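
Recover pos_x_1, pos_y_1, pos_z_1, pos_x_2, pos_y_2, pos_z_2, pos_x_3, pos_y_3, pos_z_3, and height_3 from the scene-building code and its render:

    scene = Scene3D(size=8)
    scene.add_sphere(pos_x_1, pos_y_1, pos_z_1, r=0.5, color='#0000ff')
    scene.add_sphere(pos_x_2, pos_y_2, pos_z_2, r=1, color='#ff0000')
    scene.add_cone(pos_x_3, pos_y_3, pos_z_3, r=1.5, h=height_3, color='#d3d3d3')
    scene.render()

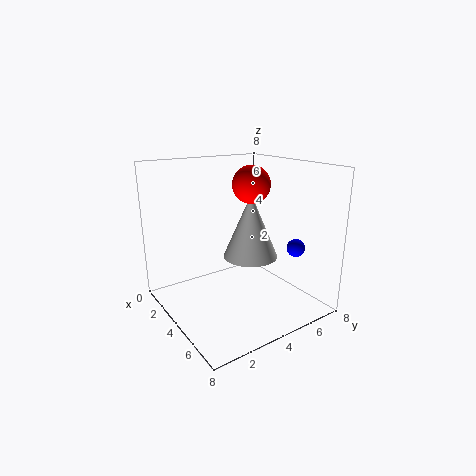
pos_x_1 = 6; pos_y_1 = 6.5; pos_z_1 = 3.5; pos_x_2 = 4.5; pos_y_2 = 4.5; pos_z_2 = 7; pos_x_3 = 4.5; pos_y_3 = 4.5; pos_z_3 = 3; height_3 = 3.5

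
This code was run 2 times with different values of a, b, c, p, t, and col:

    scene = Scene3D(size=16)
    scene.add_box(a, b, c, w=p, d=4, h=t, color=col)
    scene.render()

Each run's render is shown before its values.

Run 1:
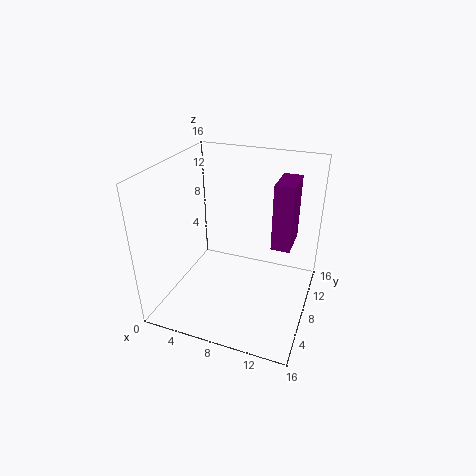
a = 12, b = 7, c = 8, p = 2, t = 7, col = 'purple'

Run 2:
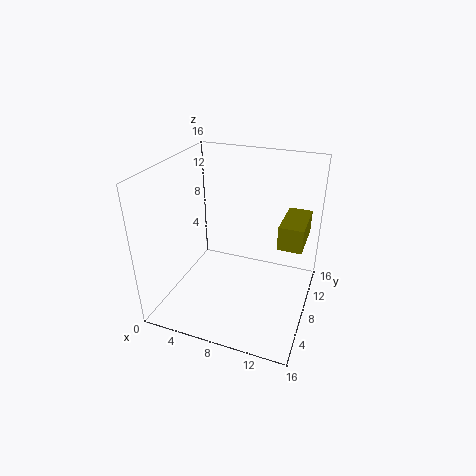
a = 14, b = 1, c = 12, p = 2, t = 2, col = 'olive'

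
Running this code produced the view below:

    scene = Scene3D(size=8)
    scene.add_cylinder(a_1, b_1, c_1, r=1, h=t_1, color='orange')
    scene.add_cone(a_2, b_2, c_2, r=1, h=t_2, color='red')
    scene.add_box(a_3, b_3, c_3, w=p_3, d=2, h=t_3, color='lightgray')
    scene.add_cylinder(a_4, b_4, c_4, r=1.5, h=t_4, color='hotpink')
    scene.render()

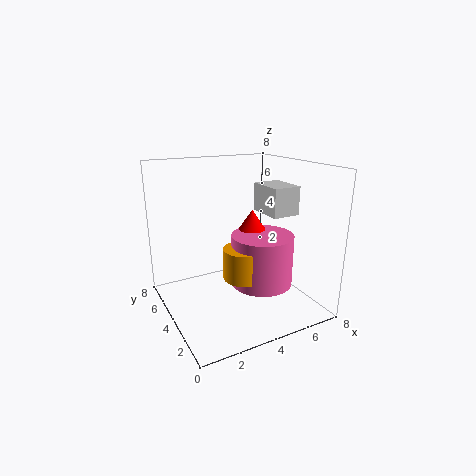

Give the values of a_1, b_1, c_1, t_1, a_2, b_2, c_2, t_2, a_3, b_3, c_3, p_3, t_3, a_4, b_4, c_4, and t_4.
a_1 = 3
b_1 = 1.5
c_1 = 3
t_1 = 1.5
a_2 = 4
b_2 = 2.5
c_2 = 4.5
t_2 = 1.5
a_3 = 5
b_3 = 2
c_3 = 5.5
p_3 = 1.5
t_3 = 1.5
a_4 = 4
b_4 = 1.5
c_4 = 2.5
t_4 = 2.5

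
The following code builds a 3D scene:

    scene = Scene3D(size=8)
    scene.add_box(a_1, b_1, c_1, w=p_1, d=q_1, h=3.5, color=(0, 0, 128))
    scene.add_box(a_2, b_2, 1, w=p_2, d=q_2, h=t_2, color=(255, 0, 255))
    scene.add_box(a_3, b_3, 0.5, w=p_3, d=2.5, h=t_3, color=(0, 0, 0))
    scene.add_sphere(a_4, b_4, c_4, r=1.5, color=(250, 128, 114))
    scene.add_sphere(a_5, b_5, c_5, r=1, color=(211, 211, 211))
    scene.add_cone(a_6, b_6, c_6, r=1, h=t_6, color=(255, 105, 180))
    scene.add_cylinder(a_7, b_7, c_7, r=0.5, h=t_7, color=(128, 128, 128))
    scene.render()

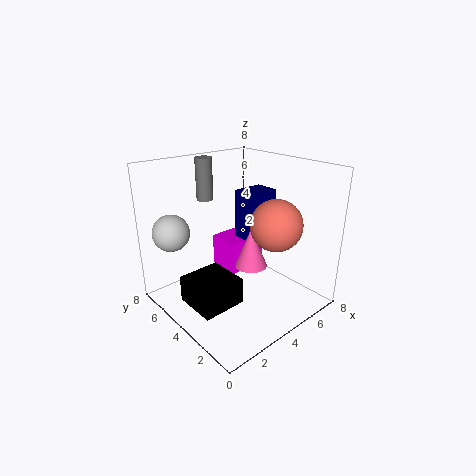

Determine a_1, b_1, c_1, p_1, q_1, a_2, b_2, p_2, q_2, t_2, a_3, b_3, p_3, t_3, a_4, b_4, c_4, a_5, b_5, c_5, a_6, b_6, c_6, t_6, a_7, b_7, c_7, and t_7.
a_1 = 5.5
b_1 = 4.5
c_1 = 2.5
p_1 = 2
q_1 = 1.5
a_2 = 4.5
b_2 = 5
p_2 = 2.5
q_2 = 2
t_2 = 2
a_3 = 1
b_3 = 3
p_3 = 2.5
t_3 = 1.5
a_4 = 6
b_4 = 3
c_4 = 4.5
a_5 = 1
b_5 = 6
c_5 = 4.5
a_6 = 5.5
b_6 = 4.5
c_6 = 1.5
t_6 = 2.5
a_7 = 4
b_7 = 7
c_7 = 5.5
t_7 = 2.5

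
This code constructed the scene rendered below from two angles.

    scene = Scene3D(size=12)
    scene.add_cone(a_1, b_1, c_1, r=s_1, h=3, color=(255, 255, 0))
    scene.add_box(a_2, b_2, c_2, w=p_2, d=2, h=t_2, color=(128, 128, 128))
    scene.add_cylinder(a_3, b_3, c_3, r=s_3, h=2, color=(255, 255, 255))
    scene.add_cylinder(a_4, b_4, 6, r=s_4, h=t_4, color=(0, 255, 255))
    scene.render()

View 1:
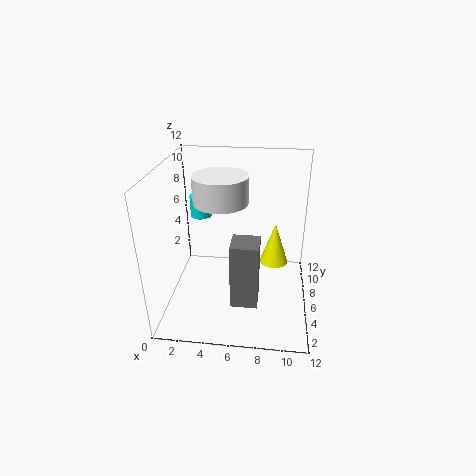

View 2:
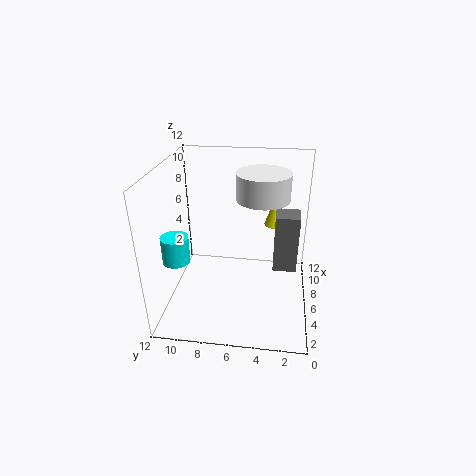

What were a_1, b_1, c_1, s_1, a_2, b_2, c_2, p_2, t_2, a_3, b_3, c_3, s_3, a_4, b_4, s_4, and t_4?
a_1 = 9; b_1 = 3; c_1 = 6; s_1 = 1; a_2 = 6; b_2 = 1; c_2 = 3; p_2 = 2; t_2 = 5; a_3 = 5; b_3 = 4; c_3 = 10; s_3 = 2; a_4 = 2; b_4 = 10; s_4 = 1; t_4 = 2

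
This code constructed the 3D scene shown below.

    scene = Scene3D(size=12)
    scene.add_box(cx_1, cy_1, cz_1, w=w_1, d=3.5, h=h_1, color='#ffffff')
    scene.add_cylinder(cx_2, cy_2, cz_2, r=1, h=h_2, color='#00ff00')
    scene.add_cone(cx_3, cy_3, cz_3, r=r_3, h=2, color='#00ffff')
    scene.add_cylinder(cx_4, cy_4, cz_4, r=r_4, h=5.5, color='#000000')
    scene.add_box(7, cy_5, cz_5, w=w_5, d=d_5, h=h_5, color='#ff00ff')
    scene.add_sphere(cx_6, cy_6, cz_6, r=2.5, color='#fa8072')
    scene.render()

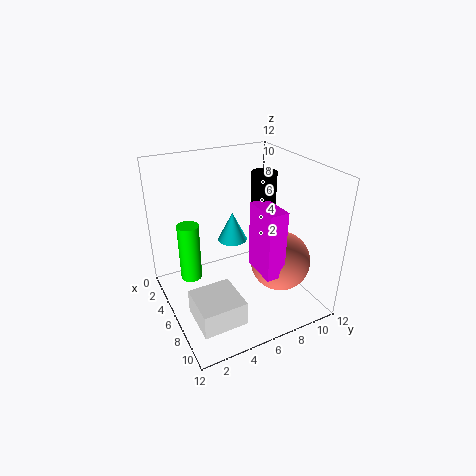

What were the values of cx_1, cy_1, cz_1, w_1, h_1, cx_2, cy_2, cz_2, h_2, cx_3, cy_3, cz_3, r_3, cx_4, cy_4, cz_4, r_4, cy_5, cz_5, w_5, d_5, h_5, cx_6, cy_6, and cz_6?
cx_1 = 7
cy_1 = 1
cz_1 = 1
w_1 = 3.5
h_1 = 2
cx_2 = 2
cy_2 = 3
cz_2 = 0.5
h_2 = 5.5
cx_3 = 9
cy_3 = 4
cz_3 = 8
r_3 = 1
cx_4 = 6.5
cy_4 = 8
cz_4 = 6
r_4 = 1
cy_5 = 6.5
cz_5 = 4
w_5 = 3
d_5 = 1.5
h_5 = 5.5
cx_6 = 8
cy_6 = 9
cz_6 = 4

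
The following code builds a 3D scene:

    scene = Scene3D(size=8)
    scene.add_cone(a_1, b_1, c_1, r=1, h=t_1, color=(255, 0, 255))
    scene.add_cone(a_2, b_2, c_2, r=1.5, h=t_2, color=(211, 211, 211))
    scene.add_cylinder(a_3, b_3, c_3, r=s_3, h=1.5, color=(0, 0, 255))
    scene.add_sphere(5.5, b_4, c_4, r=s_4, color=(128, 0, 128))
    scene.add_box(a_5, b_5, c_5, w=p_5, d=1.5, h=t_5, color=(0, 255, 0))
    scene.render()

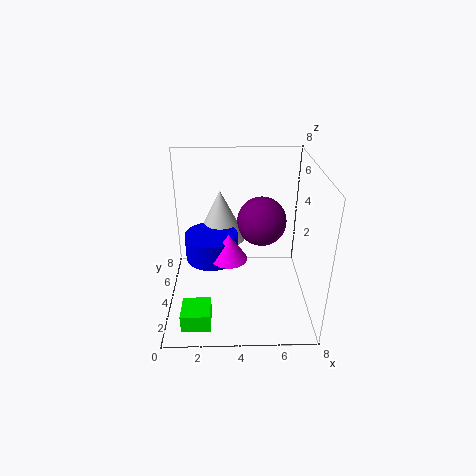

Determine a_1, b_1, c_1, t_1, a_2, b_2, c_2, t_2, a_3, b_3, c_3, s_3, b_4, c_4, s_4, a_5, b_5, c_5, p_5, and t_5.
a_1 = 3.5
b_1 = 3.5
c_1 = 3
t_1 = 1.5
a_2 = 3
b_2 = 6
c_2 = 3
t_2 = 3
a_3 = 2.5
b_3 = 4.5
c_3 = 2.5
s_3 = 1.5
b_4 = 6
c_4 = 4
s_4 = 1.5
a_5 = 1
b_5 = 0.5
c_5 = 0.5
p_5 = 1.5
t_5 = 1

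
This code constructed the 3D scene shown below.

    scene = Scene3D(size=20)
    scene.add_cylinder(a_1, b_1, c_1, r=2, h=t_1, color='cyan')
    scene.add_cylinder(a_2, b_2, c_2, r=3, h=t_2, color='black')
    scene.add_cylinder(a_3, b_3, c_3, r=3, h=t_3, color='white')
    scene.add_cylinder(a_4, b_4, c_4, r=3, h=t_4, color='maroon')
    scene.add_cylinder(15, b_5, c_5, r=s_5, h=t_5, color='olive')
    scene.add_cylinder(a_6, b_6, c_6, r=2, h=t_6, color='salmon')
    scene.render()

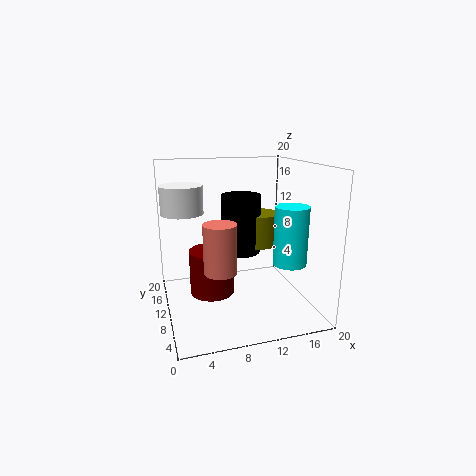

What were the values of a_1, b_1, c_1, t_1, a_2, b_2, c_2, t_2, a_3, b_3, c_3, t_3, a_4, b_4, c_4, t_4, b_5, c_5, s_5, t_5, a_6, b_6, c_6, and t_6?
a_1 = 14, b_1 = 2, c_1 = 9, t_1 = 7, a_2 = 12, b_2 = 15, c_2 = 6, t_2 = 9, a_3 = 3, b_3 = 14, c_3 = 13, t_3 = 4, a_4 = 6, b_4 = 9, c_4 = 3, t_4 = 6, b_5 = 15, c_5 = 7, s_5 = 3, t_5 = 5, a_6 = 6, b_6 = 4, c_6 = 8, t_6 = 6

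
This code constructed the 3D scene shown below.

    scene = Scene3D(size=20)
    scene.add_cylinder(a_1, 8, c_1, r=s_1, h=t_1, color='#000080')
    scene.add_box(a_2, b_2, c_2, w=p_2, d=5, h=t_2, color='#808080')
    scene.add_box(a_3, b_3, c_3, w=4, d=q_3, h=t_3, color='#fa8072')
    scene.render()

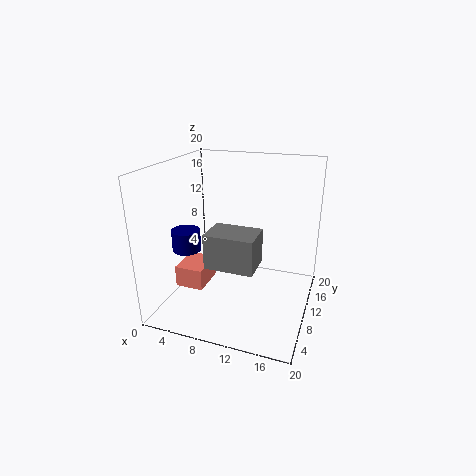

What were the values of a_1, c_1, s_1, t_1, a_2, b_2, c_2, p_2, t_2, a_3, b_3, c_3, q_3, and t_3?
a_1 = 3, c_1 = 8, s_1 = 2, t_1 = 3, a_2 = 6, b_2 = 7, c_2 = 6, p_2 = 7, t_2 = 5, a_3 = 2, b_3 = 6, c_3 = 3, q_3 = 5, t_3 = 3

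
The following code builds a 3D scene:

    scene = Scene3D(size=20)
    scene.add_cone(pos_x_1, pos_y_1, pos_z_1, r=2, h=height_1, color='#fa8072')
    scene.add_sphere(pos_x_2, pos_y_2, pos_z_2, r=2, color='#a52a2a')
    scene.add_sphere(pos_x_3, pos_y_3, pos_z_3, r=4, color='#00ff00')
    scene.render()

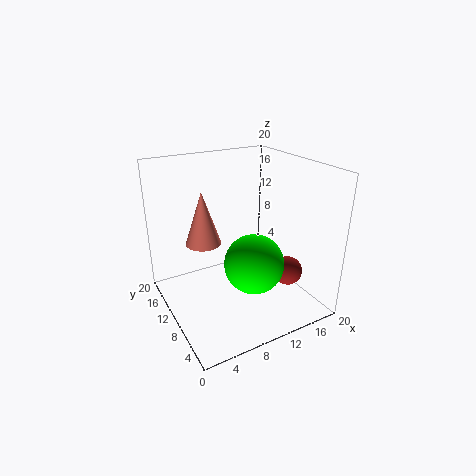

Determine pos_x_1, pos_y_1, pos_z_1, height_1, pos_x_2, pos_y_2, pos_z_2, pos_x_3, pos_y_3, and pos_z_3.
pos_x_1 = 3, pos_y_1 = 5.5, pos_z_1 = 13, height_1 = 6, pos_x_2 = 15.5, pos_y_2 = 5.5, pos_z_2 = 5.5, pos_x_3 = 10.5, pos_y_3 = 6.5, pos_z_3 = 7.5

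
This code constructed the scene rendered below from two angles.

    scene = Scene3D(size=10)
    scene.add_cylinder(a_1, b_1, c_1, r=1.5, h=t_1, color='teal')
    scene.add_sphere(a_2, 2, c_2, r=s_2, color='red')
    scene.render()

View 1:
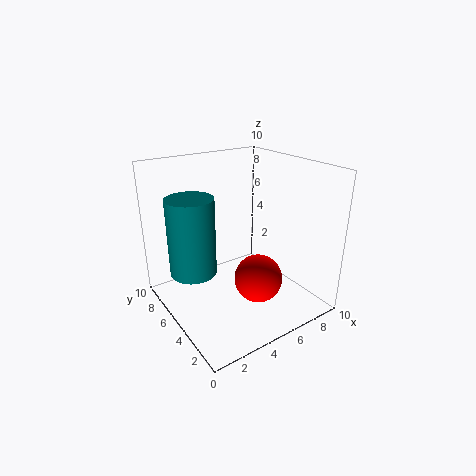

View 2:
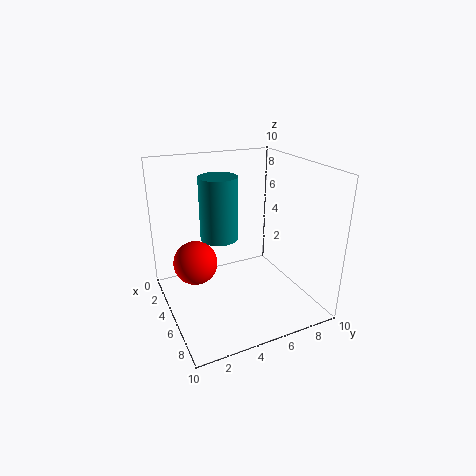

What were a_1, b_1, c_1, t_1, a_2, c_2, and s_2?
a_1 = 1.5; b_1 = 5; c_1 = 3.5; t_1 = 5; a_2 = 4.5; c_2 = 3.5; s_2 = 1.5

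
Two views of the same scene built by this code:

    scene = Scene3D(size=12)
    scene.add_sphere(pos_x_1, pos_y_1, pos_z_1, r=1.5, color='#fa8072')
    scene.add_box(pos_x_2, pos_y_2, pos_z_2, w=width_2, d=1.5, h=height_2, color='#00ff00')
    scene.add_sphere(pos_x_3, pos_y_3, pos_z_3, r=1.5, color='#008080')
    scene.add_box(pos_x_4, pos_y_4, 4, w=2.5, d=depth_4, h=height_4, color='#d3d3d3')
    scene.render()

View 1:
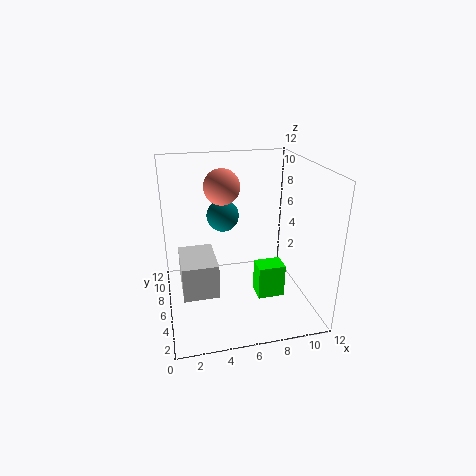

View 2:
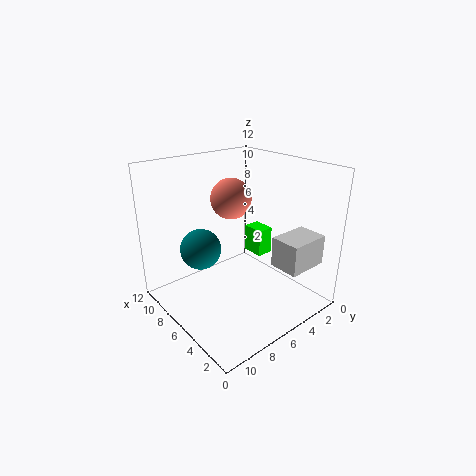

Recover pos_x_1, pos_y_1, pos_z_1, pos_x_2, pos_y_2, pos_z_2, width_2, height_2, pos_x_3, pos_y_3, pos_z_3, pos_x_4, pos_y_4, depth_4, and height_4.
pos_x_1 = 5; pos_y_1 = 7.5; pos_z_1 = 10; pos_x_2 = 6.5; pos_y_2 = 1.5; pos_z_2 = 3; width_2 = 2; height_2 = 2.5; pos_x_3 = 5.5; pos_y_3 = 10; pos_z_3 = 6.5; pos_x_4 = 1; pos_y_4 = 1; depth_4 = 3.5; height_4 = 2.5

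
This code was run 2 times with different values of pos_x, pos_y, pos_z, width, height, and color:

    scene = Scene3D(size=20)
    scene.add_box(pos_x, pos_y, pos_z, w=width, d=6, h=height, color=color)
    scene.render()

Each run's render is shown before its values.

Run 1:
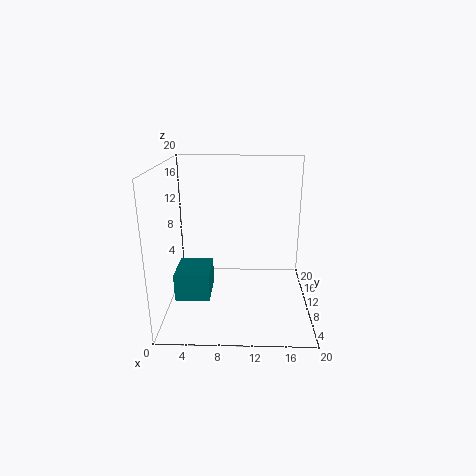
pos_x = 1, pos_y = 8, pos_z = 1, width = 5, height = 4, color = 'teal'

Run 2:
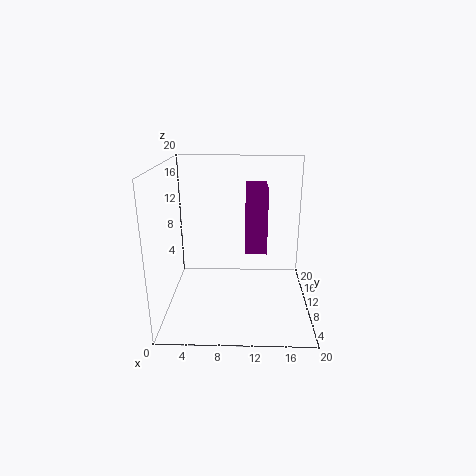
pos_x = 11, pos_y = 9, pos_z = 8, width = 3, height = 9, color = 'purple'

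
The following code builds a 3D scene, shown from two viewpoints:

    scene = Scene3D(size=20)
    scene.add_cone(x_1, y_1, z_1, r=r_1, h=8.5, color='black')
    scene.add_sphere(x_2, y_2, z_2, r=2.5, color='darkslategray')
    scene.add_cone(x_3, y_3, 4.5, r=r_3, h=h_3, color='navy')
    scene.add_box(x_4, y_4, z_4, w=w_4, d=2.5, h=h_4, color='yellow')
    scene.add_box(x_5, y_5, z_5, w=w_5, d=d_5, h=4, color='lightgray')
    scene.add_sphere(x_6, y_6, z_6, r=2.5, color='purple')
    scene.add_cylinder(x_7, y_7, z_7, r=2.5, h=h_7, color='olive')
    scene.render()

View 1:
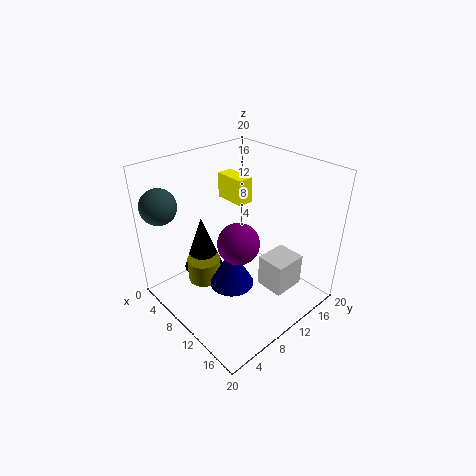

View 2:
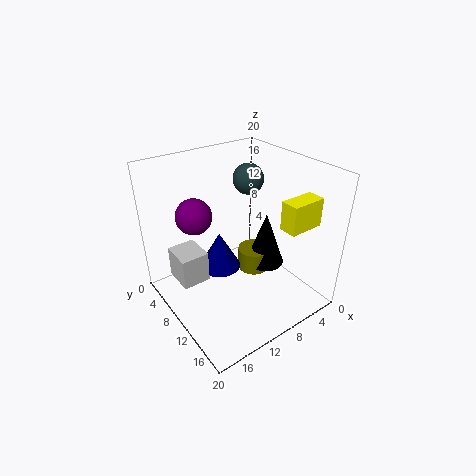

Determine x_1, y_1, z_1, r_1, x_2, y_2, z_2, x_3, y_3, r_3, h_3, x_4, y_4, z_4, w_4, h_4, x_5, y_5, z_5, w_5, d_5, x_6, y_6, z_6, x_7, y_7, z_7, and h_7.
x_1 = 3.5, y_1 = 8.5, z_1 = 2.5, r_1 = 3, x_2 = 2.5, y_2 = 2.5, z_2 = 14.5, x_3 = 11.5, y_3 = 7.5, r_3 = 3, h_3 = 5.5, x_4 = 1, y_4 = 14, z_4 = 12, w_4 = 5, h_4 = 4, x_5 = 16, y_5 = 8, z_5 = 7, w_5 = 3.5, d_5 = 4, x_6 = 14.5, y_6 = 6, z_6 = 13, x_7 = 5, y_7 = 7.5, z_7 = 1.5, h_7 = 3.5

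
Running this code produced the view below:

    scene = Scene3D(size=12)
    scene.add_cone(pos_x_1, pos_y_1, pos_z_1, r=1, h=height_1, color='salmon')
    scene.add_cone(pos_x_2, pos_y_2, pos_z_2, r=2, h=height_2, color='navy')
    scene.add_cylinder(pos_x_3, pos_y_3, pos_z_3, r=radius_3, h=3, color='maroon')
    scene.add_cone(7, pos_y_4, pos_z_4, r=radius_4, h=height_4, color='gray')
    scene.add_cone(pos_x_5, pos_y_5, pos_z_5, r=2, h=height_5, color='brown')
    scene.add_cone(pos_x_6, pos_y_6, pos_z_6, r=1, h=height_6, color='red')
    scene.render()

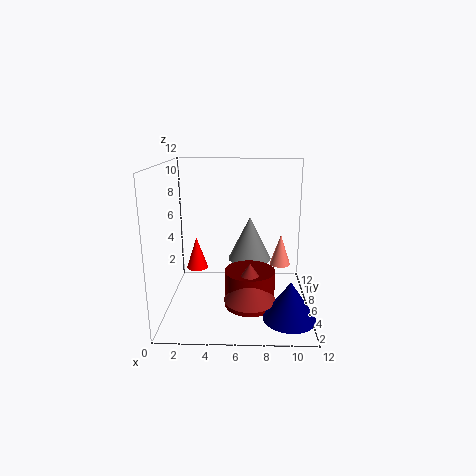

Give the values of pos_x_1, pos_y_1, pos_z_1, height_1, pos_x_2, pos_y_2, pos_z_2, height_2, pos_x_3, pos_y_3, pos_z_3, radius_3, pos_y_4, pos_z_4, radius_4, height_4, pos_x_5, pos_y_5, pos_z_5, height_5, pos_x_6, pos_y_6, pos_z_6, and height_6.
pos_x_1 = 10
pos_y_1 = 10
pos_z_1 = 2
height_1 = 3
pos_x_2 = 10
pos_y_2 = 2
pos_z_2 = 1
height_2 = 3
pos_x_3 = 7
pos_y_3 = 4
pos_z_3 = 1
radius_3 = 2
pos_y_4 = 9
pos_z_4 = 3
radius_4 = 2
height_4 = 4
pos_x_5 = 7
pos_y_5 = 3
pos_z_5 = 2
height_5 = 3
pos_x_6 = 2
pos_y_6 = 9
pos_z_6 = 2
height_6 = 3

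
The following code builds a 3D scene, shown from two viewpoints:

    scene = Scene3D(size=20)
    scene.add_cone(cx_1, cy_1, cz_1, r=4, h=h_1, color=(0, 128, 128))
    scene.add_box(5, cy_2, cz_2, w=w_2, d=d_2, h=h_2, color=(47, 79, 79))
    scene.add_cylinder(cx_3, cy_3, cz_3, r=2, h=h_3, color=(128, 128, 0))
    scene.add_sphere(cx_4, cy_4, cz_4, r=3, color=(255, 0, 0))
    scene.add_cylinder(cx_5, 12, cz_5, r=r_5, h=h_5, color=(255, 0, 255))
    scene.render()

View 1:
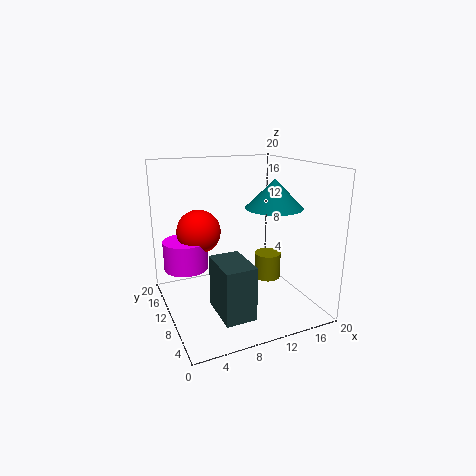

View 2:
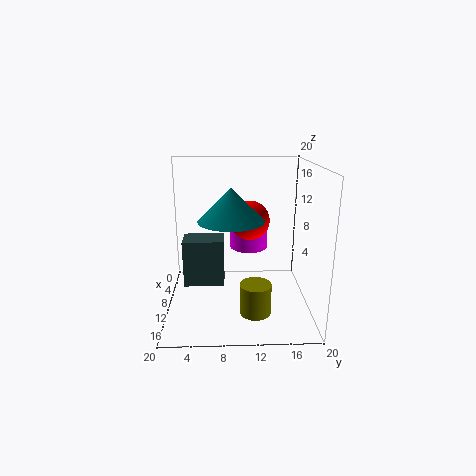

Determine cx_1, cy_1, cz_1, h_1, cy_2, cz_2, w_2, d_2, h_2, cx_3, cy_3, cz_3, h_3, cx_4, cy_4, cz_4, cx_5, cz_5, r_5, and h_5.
cx_1 = 15
cy_1 = 9
cz_1 = 14
h_1 = 4
cy_2 = 2
cz_2 = 2
w_2 = 4
d_2 = 6
h_2 = 7
cx_3 = 16
cy_3 = 12
cz_3 = 2
h_3 = 4
cx_4 = 5
cy_4 = 12
cz_4 = 11
cx_5 = 3
cz_5 = 6
r_5 = 3
h_5 = 4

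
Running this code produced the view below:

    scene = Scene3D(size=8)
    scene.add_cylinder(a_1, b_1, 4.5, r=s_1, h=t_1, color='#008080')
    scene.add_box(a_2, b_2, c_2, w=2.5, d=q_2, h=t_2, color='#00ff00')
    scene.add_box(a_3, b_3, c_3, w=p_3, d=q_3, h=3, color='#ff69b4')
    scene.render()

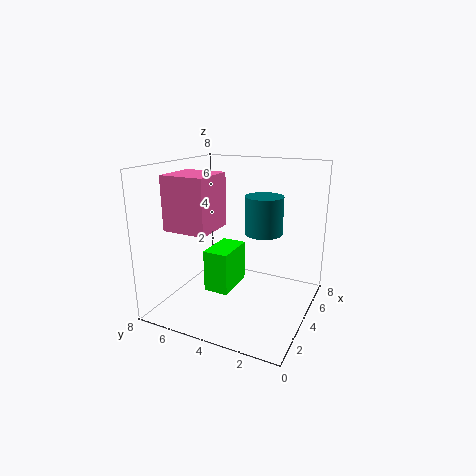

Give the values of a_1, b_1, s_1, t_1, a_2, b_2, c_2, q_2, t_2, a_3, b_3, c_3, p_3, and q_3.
a_1 = 4
b_1 = 2.5
s_1 = 1
t_1 = 2
a_2 = 3.5
b_2 = 4.5
c_2 = 0.5
q_2 = 1.5
t_2 = 2.5
a_3 = 2
b_3 = 5
c_3 = 4.5
p_3 = 2.5
q_3 = 2.5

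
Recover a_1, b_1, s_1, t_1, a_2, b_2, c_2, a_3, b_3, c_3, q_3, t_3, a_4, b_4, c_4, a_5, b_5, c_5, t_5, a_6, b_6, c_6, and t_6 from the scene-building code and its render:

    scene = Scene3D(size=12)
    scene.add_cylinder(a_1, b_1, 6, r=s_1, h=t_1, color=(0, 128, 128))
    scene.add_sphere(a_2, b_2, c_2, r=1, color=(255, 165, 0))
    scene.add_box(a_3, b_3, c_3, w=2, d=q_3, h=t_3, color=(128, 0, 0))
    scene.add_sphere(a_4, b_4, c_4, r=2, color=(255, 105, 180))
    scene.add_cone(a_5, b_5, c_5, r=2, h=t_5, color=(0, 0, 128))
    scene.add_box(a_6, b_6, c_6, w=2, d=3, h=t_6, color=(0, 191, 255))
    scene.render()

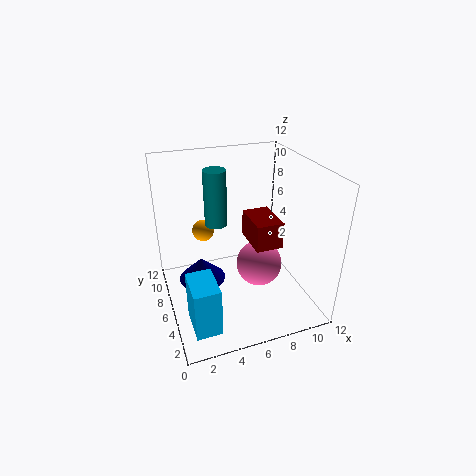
a_1 = 5, b_1 = 9, s_1 = 1, t_1 = 5, a_2 = 4, b_2 = 10, c_2 = 5, a_3 = 6, b_3 = 2, c_3 = 7, q_3 = 3, t_3 = 2, a_4 = 8, b_4 = 6, c_4 = 3, a_5 = 3, b_5 = 7, c_5 = 2, t_5 = 2, a_6 = 1, b_6 = 1, c_6 = 1, t_6 = 4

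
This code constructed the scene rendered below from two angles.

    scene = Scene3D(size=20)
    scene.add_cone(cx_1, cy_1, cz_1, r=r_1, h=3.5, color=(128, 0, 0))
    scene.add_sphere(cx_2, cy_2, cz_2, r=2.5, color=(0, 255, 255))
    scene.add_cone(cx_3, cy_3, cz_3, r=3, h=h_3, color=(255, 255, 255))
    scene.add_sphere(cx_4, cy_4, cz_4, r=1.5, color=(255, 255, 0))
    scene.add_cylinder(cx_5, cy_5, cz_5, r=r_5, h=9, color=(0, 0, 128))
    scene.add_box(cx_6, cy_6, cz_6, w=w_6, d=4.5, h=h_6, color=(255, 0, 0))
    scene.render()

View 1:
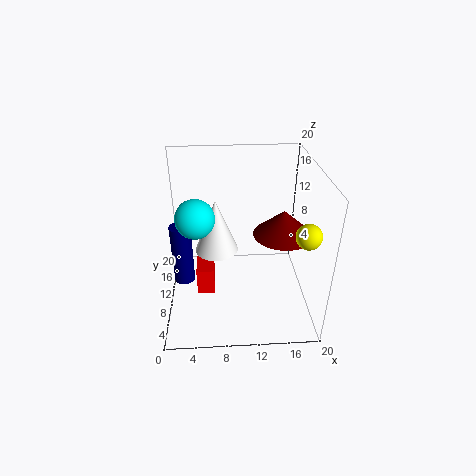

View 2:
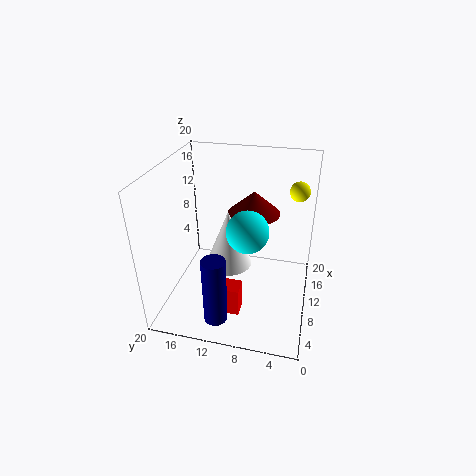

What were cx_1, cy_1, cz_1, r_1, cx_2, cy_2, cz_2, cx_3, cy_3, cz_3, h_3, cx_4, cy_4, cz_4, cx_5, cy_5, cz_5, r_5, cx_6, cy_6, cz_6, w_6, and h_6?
cx_1 = 16
cy_1 = 9
cz_1 = 11
r_1 = 4
cx_2 = 4.5
cy_2 = 7.5
cz_2 = 14.5
cx_3 = 7
cy_3 = 10.5
cz_3 = 8
h_3 = 7.5
cx_4 = 17.5
cy_4 = 2.5
cz_4 = 14.5
cx_5 = 2
cy_5 = 11
cz_5 = 2.5
r_5 = 1.5
cx_6 = 4
cy_6 = 8.5
cz_6 = 1.5
w_6 = 2.5
h_6 = 4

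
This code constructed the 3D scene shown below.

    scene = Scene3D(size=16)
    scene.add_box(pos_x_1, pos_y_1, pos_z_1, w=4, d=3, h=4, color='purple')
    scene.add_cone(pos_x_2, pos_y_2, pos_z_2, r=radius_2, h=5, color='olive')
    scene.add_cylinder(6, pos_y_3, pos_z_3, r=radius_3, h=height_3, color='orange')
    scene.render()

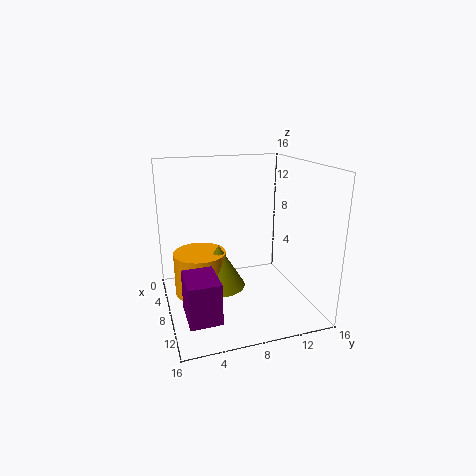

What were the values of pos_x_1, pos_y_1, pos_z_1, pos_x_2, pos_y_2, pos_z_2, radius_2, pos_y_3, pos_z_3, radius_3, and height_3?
pos_x_1 = 12; pos_y_1 = 1; pos_z_1 = 3; pos_x_2 = 7; pos_y_2 = 6; pos_z_2 = 2; radius_2 = 3; pos_y_3 = 4; pos_z_3 = 1; radius_3 = 3; height_3 = 5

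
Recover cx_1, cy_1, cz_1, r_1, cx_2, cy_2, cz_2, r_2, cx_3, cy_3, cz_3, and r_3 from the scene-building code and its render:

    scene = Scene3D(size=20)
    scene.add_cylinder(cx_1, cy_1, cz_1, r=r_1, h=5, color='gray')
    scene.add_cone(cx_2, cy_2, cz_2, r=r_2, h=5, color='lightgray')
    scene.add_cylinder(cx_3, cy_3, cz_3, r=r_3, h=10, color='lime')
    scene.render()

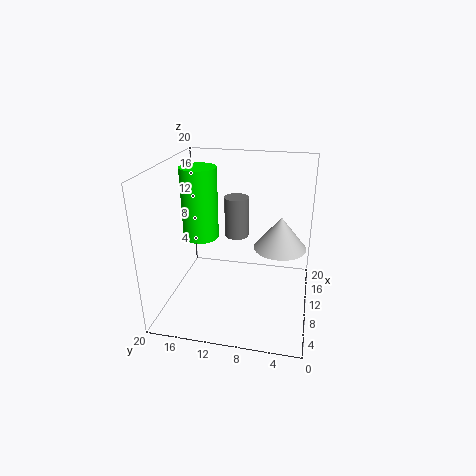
cx_1 = 7, cy_1 = 9.5, cz_1 = 12, r_1 = 1.5, cx_2 = 15, cy_2 = 4.5, cz_2 = 6.5, r_2 = 4, cx_3 = 10.5, cy_3 = 15.5, cz_3 = 9.5, r_3 = 2.5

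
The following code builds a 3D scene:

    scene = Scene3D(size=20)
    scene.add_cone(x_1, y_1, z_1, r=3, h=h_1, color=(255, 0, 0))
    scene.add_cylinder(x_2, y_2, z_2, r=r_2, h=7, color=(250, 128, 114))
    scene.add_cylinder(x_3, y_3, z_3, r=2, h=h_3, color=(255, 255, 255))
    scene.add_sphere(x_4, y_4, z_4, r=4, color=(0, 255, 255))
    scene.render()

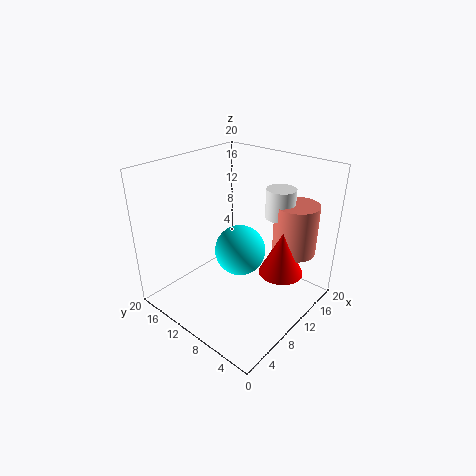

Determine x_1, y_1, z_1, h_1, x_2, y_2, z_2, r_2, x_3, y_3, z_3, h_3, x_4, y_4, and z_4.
x_1 = 12; y_1 = 4; z_1 = 6; h_1 = 6; x_2 = 15; y_2 = 4; z_2 = 8; r_2 = 3; x_3 = 14; y_3 = 6; z_3 = 13; h_3 = 4; x_4 = 14; y_4 = 13; z_4 = 5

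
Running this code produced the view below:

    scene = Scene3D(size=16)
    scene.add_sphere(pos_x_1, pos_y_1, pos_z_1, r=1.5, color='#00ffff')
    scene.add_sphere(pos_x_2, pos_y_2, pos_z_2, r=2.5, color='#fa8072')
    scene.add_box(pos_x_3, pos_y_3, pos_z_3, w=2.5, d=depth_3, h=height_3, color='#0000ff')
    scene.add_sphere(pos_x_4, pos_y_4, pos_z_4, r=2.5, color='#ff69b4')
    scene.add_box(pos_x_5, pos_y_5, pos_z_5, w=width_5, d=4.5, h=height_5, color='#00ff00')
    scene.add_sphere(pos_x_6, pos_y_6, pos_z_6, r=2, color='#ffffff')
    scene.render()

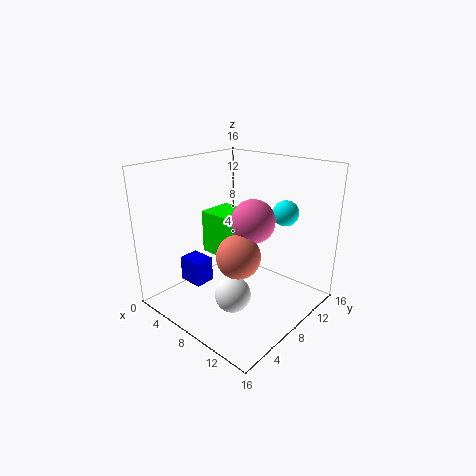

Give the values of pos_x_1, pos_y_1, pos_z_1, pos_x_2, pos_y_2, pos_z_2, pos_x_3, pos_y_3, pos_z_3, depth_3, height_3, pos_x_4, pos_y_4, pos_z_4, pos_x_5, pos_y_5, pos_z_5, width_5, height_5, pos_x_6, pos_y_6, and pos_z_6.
pos_x_1 = 10.5
pos_y_1 = 13.5
pos_z_1 = 10
pos_x_2 = 8.5
pos_y_2 = 7.5
pos_z_2 = 6
pos_x_3 = 6
pos_y_3 = 1.5
pos_z_3 = 5
depth_3 = 2
height_3 = 2.5
pos_x_4 = 8.5
pos_y_4 = 10
pos_z_4 = 9.5
pos_x_5 = 0.5
pos_y_5 = 9.5
pos_z_5 = 3.5
width_5 = 5.5
height_5 = 5.5
pos_x_6 = 9
pos_y_6 = 6
pos_z_6 = 2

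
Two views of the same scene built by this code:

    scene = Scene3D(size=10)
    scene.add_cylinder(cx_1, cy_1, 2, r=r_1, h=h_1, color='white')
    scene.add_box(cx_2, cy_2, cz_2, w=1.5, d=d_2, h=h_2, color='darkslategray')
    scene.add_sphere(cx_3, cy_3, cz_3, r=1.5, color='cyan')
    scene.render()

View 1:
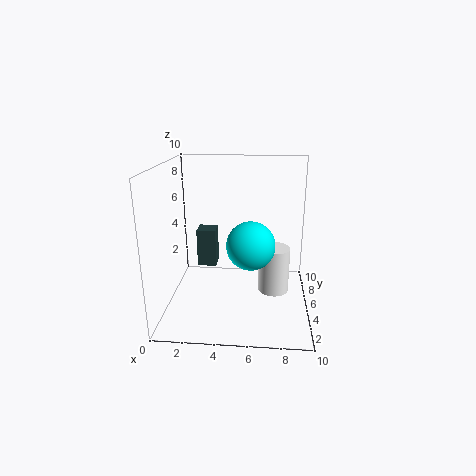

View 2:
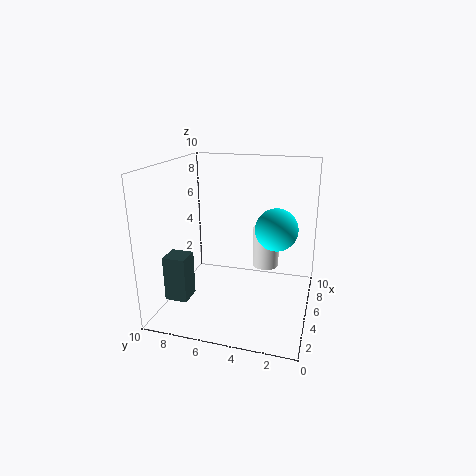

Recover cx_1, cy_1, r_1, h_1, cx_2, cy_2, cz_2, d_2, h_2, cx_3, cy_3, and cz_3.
cx_1 = 7.5; cy_1 = 3.5; r_1 = 1; h_1 = 3; cx_2 = 1.5; cy_2 = 7.5; cz_2 = 1.5; d_2 = 1.5; h_2 = 3; cx_3 = 6; cy_3 = 2.5; cz_3 = 5.5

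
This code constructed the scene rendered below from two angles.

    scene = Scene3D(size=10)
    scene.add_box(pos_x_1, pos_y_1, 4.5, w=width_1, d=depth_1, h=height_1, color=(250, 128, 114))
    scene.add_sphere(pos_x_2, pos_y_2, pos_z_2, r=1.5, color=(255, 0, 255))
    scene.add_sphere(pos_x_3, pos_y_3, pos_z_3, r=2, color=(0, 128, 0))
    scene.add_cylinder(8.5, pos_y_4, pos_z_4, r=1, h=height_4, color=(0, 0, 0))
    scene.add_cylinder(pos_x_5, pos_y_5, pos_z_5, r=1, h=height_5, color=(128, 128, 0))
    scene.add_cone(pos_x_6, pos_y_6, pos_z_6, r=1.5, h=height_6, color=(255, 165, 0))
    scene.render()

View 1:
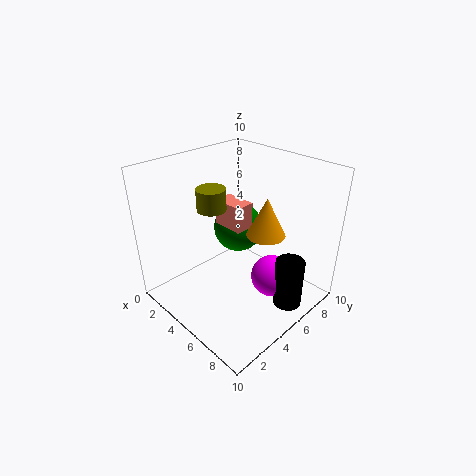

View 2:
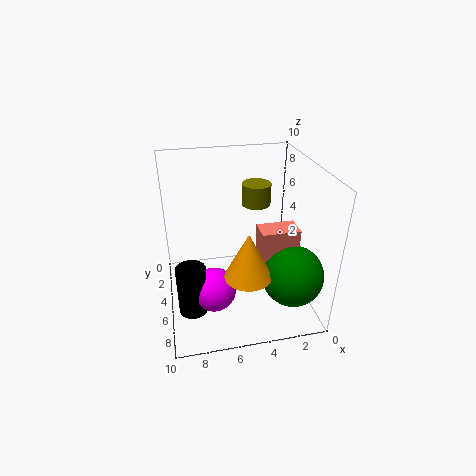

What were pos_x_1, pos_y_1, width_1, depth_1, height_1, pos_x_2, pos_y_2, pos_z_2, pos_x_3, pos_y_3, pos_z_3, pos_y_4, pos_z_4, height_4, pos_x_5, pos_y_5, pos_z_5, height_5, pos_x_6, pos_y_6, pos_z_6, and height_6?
pos_x_1 = 1.5, pos_y_1 = 6, width_1 = 2.5, depth_1 = 1.5, height_1 = 2, pos_x_2 = 7, pos_y_2 = 6.5, pos_z_2 = 2, pos_x_3 = 2, pos_y_3 = 8, pos_z_3 = 3.5, pos_y_4 = 6.5, pos_z_4 = 0.5, height_4 = 3.5, pos_x_5 = 3.5, pos_y_5 = 4, pos_z_5 = 7, height_5 = 1.5, pos_x_6 = 5, pos_y_6 = 8, pos_z_6 = 4, height_6 = 3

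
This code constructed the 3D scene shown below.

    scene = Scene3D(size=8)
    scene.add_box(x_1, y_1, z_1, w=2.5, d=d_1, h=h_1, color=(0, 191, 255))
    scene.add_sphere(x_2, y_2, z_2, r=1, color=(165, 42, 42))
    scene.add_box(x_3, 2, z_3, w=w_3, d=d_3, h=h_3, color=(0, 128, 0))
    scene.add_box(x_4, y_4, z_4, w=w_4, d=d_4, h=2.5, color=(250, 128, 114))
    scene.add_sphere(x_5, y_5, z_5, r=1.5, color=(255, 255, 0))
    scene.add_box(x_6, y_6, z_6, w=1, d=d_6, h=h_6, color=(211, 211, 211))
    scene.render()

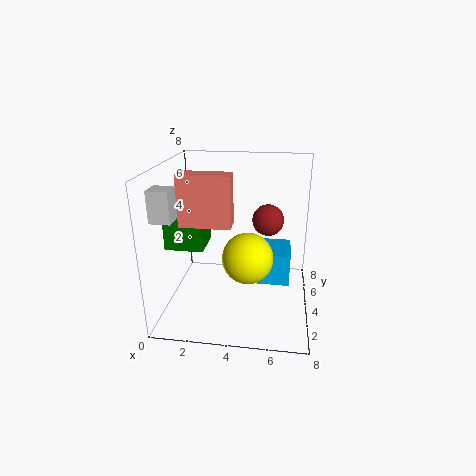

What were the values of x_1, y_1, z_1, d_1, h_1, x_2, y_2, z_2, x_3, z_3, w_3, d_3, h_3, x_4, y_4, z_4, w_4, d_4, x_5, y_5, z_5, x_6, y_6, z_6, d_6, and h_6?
x_1 = 4.5; y_1 = 5; z_1 = 0.5; d_1 = 2.5; h_1 = 2; x_2 = 5.5; y_2 = 7; z_2 = 4; x_3 = 0.5; z_3 = 4; w_3 = 2; d_3 = 2; h_3 = 2.5; x_4 = 1.5; y_4 = 1.5; z_4 = 5.5; w_4 = 2.5; d_4 = 1; x_5 = 4.5; y_5 = 4.5; z_5 = 2.5; x_6 = 0.5; y_6 = 0.5; z_6 = 6; d_6 = 1; h_6 = 1.5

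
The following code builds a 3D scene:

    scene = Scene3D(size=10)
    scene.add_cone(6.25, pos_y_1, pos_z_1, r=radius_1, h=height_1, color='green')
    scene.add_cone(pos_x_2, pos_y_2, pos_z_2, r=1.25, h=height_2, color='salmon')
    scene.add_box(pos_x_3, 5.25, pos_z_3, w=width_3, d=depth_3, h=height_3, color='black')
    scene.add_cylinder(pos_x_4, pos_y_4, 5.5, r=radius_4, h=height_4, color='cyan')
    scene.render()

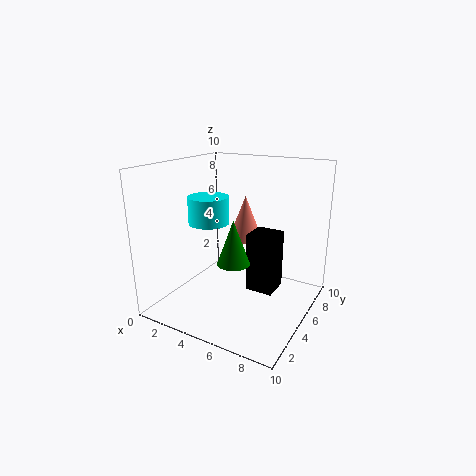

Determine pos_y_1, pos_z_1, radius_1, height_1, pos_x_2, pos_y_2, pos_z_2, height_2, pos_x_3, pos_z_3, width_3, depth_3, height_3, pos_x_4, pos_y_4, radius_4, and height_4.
pos_y_1 = 2.25
pos_z_1 = 4.5
radius_1 = 1
height_1 = 2.75
pos_x_2 = 4.5
pos_y_2 = 7
pos_z_2 = 4.25
height_2 = 3.25
pos_x_3 = 5.5
pos_z_3 = 1
width_3 = 2
depth_3 = 2
height_3 = 4.25
pos_x_4 = 2.25
pos_y_4 = 5.5
radius_4 = 1.5
height_4 = 2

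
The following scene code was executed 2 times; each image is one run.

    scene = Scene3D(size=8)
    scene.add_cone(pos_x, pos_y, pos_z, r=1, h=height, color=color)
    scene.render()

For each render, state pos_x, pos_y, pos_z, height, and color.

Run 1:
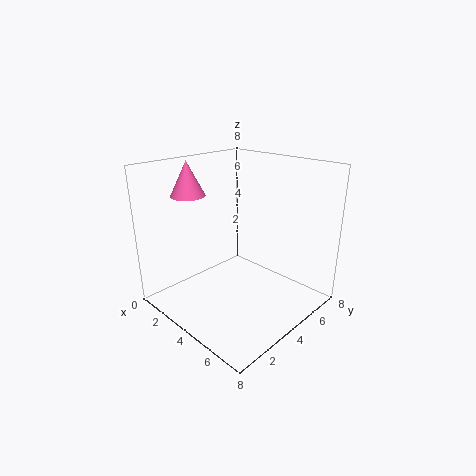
pos_x = 1, pos_y = 3, pos_z = 6, height = 2, color = 'hotpink'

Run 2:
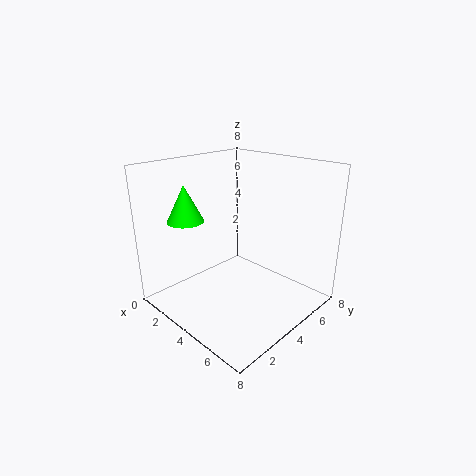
pos_x = 2, pos_y = 2, pos_z = 5, height = 2, color = 'lime'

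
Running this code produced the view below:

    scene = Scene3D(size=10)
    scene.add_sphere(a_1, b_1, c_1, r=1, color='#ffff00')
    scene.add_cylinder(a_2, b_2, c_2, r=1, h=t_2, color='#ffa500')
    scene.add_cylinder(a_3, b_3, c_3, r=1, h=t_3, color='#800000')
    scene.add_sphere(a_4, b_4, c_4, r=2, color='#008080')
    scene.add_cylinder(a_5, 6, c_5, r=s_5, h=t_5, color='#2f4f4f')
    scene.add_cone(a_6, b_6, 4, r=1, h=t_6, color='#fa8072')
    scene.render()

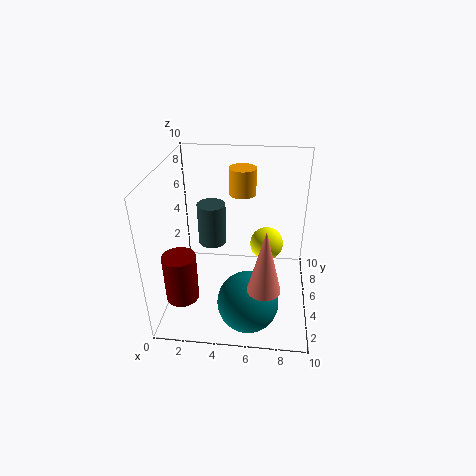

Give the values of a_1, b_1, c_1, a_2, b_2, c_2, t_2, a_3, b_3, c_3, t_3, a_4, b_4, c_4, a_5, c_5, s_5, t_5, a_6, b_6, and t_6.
a_1 = 7; b_1 = 3; c_1 = 6; a_2 = 5; b_2 = 8; c_2 = 7; t_2 = 2; a_3 = 2; b_3 = 1; c_3 = 3; t_3 = 3; a_4 = 6; b_4 = 2; c_4 = 2; a_5 = 3; c_5 = 4; s_5 = 1; t_5 = 3; a_6 = 7; b_6 = 1; t_6 = 4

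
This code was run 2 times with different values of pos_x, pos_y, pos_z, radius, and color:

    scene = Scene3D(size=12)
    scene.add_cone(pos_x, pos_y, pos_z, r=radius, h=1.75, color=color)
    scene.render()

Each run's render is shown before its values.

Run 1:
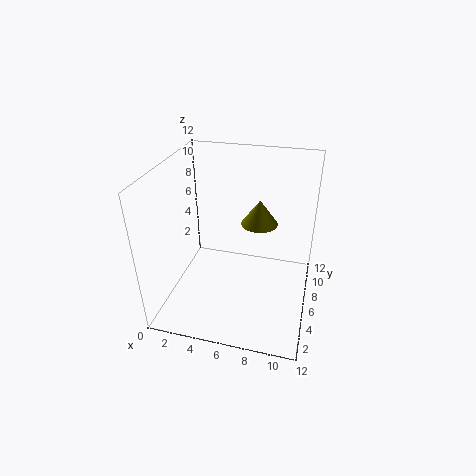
pos_x = 8.25
pos_y = 3.25
pos_z = 9.25
radius = 1.25
color = 'olive'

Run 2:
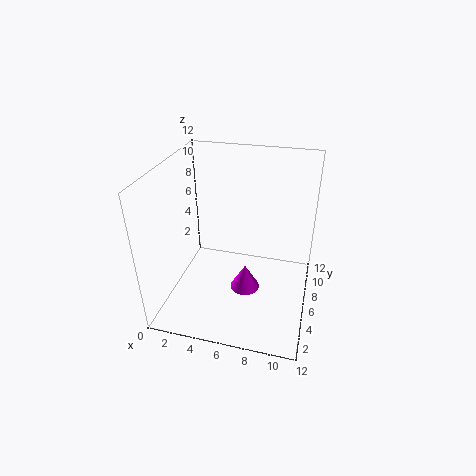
pos_x = 7.75
pos_y = 1.25
pos_z = 5.25
radius = 1
color = 'magenta'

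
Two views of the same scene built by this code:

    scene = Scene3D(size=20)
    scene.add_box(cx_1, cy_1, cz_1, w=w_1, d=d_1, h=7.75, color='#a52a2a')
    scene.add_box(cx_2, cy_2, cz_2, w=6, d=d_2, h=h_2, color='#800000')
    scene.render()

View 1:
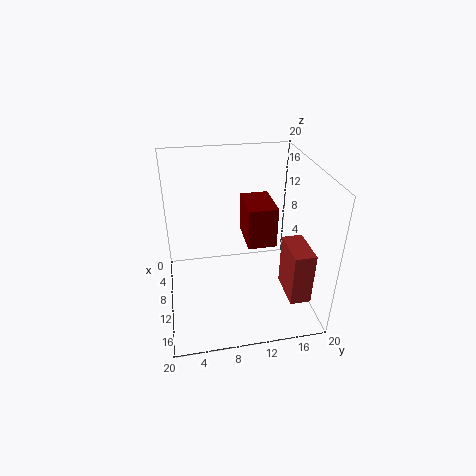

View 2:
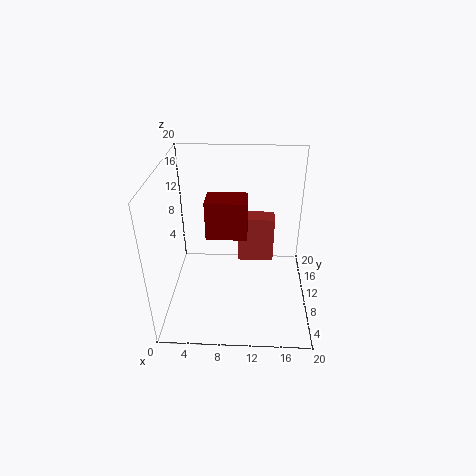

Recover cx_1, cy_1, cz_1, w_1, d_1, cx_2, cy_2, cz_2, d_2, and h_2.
cx_1 = 9.75, cy_1 = 16.5, cz_1 = 1.5, w_1 = 5.75, d_1 = 3, cx_2 = 5.25, cy_2 = 11.25, cz_2 = 8.75, d_2 = 4, h_2 = 5.75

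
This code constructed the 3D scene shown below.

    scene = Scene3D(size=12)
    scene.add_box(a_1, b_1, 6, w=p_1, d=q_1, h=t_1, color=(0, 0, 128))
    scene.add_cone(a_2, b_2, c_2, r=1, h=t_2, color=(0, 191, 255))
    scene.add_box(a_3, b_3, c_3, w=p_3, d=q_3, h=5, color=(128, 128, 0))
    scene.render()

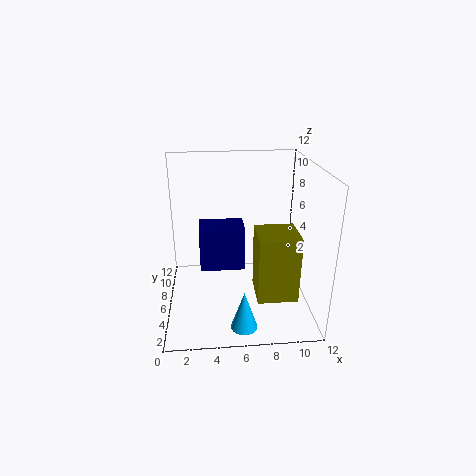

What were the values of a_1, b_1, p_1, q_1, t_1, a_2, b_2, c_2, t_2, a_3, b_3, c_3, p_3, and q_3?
a_1 = 3; b_1 = 1; p_1 = 3; q_1 = 2; t_1 = 3; a_2 = 6; b_2 = 1; c_2 = 1; t_2 = 3; a_3 = 7; b_3 = 1; c_3 = 3; p_3 = 3; q_3 = 3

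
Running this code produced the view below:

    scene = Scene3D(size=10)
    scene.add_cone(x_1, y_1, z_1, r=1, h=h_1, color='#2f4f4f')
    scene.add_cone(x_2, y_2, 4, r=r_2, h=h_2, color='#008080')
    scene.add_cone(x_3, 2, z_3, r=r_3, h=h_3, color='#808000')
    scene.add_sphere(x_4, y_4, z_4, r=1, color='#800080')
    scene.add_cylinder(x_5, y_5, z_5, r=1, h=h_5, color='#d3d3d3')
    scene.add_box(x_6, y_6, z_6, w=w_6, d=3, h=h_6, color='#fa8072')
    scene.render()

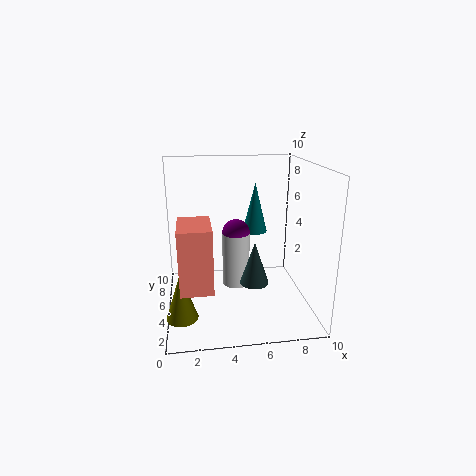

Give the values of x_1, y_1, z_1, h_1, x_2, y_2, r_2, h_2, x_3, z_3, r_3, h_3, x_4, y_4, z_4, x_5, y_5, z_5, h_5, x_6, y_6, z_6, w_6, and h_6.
x_1 = 6, y_1 = 4, z_1 = 2, h_1 = 3, x_2 = 7, y_2 = 9, r_2 = 1, h_2 = 4, x_3 = 1, z_3 = 1, r_3 = 1, h_3 = 3, x_4 = 5, y_4 = 6, z_4 = 5, x_5 = 5, y_5 = 6, z_5 = 1, h_5 = 4, x_6 = 1, y_6 = 1, z_6 = 3, w_6 = 2, h_6 = 4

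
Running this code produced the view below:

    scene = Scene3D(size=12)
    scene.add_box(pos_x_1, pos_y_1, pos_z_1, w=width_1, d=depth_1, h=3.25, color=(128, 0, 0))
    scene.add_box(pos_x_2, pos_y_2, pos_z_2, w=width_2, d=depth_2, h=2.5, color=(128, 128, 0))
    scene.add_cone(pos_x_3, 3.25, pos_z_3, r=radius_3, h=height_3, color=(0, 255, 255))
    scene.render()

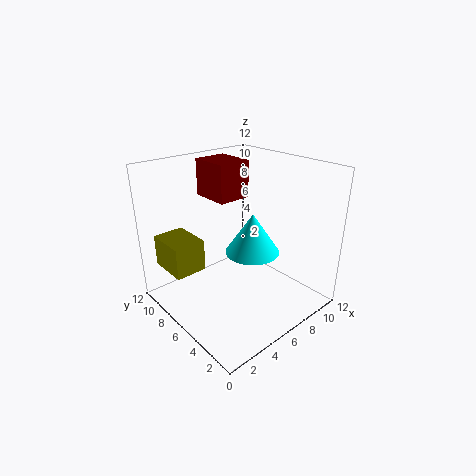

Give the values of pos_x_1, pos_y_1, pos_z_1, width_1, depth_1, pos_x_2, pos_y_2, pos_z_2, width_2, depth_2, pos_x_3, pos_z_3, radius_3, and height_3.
pos_x_1 = 5.75
pos_y_1 = 7.75
pos_z_1 = 8.5
width_1 = 3
depth_1 = 3.5
pos_x_2 = 0.25
pos_y_2 = 6.25
pos_z_2 = 4.25
width_2 = 2.5
depth_2 = 3.25
pos_x_3 = 5
pos_z_3 = 6.25
radius_3 = 2
height_3 = 3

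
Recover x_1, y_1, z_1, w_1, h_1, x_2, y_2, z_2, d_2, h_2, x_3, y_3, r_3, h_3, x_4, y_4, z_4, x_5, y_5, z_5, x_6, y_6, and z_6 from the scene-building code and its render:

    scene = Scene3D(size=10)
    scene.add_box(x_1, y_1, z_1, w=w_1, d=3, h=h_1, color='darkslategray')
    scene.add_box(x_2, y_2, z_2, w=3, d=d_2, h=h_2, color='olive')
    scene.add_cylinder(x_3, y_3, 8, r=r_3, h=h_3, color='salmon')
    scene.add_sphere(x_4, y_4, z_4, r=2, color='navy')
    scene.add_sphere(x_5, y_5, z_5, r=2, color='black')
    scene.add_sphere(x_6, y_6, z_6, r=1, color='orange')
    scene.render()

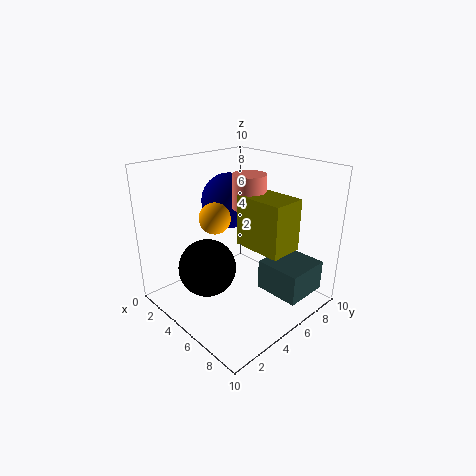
x_1 = 7
y_1 = 5
z_1 = 2
w_1 = 3
h_1 = 2
x_2 = 7
y_2 = 3
z_2 = 6
d_2 = 2
h_2 = 3
x_3 = 7
y_3 = 4
r_3 = 1
h_3 = 2
x_4 = 3
y_4 = 6
z_4 = 7
x_5 = 4
y_5 = 3
z_5 = 3
x_6 = 5
y_6 = 3
z_6 = 7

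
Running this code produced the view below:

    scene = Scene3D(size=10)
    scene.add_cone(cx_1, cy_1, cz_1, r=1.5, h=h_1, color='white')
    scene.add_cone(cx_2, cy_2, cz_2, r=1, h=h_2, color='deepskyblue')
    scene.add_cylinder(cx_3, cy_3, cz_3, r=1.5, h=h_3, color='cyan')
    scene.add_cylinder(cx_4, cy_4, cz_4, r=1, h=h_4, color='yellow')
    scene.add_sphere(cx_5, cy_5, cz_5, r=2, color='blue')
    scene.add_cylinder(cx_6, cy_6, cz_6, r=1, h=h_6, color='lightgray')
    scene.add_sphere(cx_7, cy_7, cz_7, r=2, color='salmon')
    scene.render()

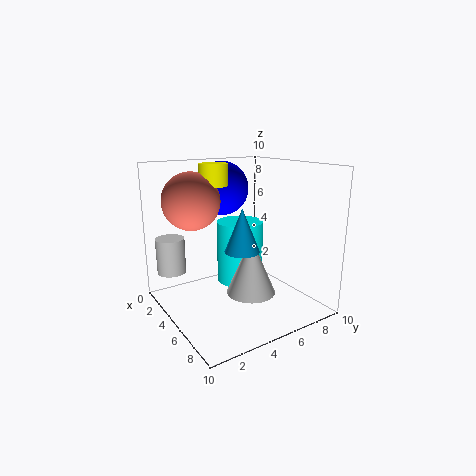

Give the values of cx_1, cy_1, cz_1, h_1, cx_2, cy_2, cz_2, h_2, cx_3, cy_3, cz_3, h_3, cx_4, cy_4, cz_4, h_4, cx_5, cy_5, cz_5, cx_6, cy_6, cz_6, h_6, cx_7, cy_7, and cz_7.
cx_1 = 8; cy_1 = 4; cz_1 = 2.5; h_1 = 3.5; cx_2 = 8.5; cy_2 = 3; cz_2 = 5.5; h_2 = 2.5; cx_3 = 6; cy_3 = 4.5; cz_3 = 2.5; h_3 = 4; cx_4 = 3.5; cy_4 = 4; cz_4 = 8.5; h_4 = 1.5; cx_5 = 2; cy_5 = 5.5; cz_5 = 8; cx_6 = 2.5; cy_6 = 1; cz_6 = 2.5; h_6 = 2.5; cx_7 = 3; cy_7 = 2.5; cz_7 = 7.5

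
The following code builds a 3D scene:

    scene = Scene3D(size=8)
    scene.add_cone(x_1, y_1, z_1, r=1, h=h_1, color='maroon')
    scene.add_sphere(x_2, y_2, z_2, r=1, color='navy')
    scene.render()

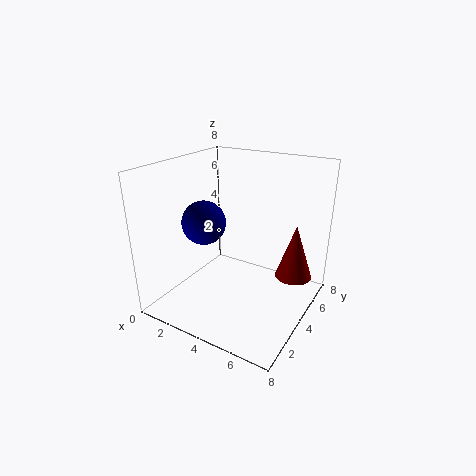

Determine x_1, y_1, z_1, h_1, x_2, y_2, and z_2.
x_1 = 7
y_1 = 5
z_1 = 2
h_1 = 3
x_2 = 4
y_2 = 1
z_2 = 6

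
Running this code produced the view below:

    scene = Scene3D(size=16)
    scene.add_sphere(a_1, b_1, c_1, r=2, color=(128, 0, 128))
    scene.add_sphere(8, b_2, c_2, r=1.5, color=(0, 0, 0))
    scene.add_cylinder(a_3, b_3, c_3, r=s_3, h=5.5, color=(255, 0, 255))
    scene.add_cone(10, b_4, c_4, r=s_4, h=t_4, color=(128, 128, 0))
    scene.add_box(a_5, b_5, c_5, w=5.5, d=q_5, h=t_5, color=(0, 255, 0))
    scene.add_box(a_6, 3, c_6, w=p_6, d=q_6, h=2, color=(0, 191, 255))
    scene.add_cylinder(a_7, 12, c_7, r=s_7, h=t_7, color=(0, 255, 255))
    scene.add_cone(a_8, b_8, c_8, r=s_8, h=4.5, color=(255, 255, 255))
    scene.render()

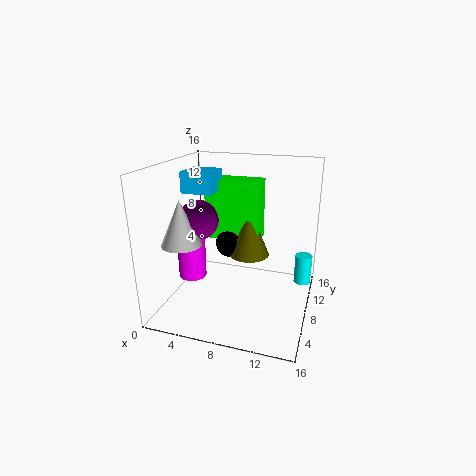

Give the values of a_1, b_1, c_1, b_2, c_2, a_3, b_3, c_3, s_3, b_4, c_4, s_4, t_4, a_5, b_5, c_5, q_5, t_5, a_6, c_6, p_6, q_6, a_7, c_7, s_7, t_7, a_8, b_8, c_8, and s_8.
a_1 = 5
b_1 = 4.5
c_1 = 11
b_2 = 5.5
c_2 = 8.5
a_3 = 3.5
b_3 = 5.5
c_3 = 4
s_3 = 1.5
b_4 = 5.5
c_4 = 7.5
s_4 = 2
t_4 = 5
a_5 = 5.5
b_5 = 5
c_5 = 9
q_5 = 2.5
t_5 = 6
a_6 = 4
c_6 = 14
p_6 = 3
q_6 = 3
a_7 = 15
c_7 = 1.5
s_7 = 1
t_7 = 3.5
a_8 = 4
b_8 = 2.5
c_8 = 9
s_8 = 2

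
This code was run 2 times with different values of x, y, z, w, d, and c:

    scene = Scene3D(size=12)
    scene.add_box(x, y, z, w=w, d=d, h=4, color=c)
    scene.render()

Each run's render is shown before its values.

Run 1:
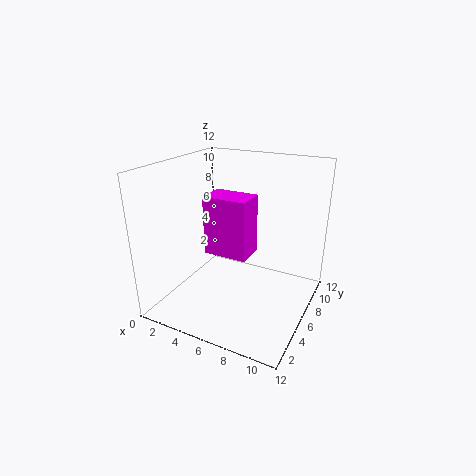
x = 6, y = 1, z = 7, w = 3, d = 2, c = 'magenta'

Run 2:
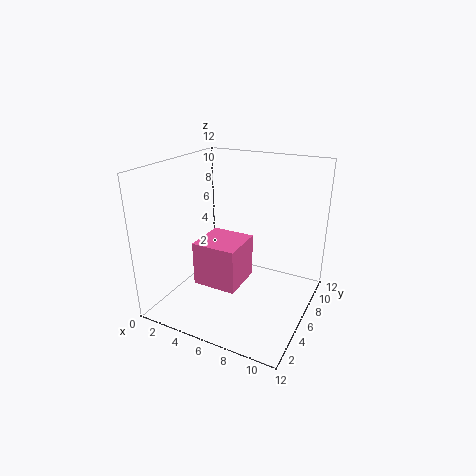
x = 2, y = 5, z = 1, w = 4, d = 4, c = 'hotpink'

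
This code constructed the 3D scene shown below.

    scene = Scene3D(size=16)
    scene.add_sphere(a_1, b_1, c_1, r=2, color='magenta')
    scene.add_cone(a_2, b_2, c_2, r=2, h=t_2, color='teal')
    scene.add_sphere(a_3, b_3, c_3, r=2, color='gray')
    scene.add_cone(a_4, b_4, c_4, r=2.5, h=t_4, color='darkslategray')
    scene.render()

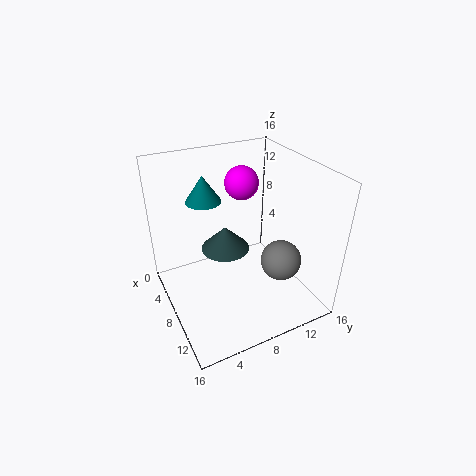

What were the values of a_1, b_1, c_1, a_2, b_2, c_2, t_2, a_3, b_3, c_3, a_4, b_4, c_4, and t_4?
a_1 = 4, b_1 = 10.5, c_1 = 12.5, a_2 = 4.5, b_2 = 5.5, c_2 = 11.5, t_2 = 3, a_3 = 13.5, b_3 = 10, c_3 = 8, a_4 = 9, b_4 = 6, c_4 = 8, t_4 = 2.5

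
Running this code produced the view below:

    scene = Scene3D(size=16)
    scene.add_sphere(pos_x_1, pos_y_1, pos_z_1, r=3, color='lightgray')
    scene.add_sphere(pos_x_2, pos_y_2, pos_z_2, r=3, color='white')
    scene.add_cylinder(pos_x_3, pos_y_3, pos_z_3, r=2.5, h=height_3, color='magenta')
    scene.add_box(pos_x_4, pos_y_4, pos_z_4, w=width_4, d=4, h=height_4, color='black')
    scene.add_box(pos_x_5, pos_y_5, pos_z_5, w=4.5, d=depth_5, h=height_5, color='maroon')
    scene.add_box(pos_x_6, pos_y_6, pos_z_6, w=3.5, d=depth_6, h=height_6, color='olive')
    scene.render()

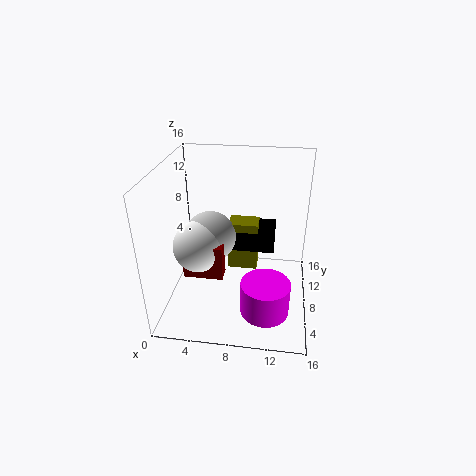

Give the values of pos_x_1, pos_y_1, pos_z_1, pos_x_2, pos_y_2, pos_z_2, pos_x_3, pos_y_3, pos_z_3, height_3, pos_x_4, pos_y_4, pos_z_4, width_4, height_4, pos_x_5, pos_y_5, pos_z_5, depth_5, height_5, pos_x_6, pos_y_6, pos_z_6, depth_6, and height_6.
pos_x_1 = 4.5
pos_y_1 = 9.5
pos_z_1 = 7
pos_x_2 = 3.5
pos_y_2 = 8
pos_z_2 = 6.5
pos_x_3 = 11.5
pos_y_3 = 3
pos_z_3 = 2.5
height_3 = 3.5
pos_x_4 = 6.5
pos_y_4 = 10
pos_z_4 = 5
width_4 = 5.5
height_4 = 2.5
pos_x_5 = 2
pos_y_5 = 6
pos_z_5 = 3.5
depth_5 = 2
height_5 = 4
pos_x_6 = 6.5
pos_y_6 = 10
pos_z_6 = 2.5
depth_6 = 2.5
height_6 = 6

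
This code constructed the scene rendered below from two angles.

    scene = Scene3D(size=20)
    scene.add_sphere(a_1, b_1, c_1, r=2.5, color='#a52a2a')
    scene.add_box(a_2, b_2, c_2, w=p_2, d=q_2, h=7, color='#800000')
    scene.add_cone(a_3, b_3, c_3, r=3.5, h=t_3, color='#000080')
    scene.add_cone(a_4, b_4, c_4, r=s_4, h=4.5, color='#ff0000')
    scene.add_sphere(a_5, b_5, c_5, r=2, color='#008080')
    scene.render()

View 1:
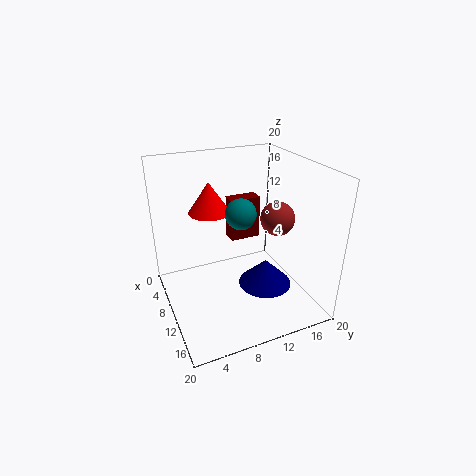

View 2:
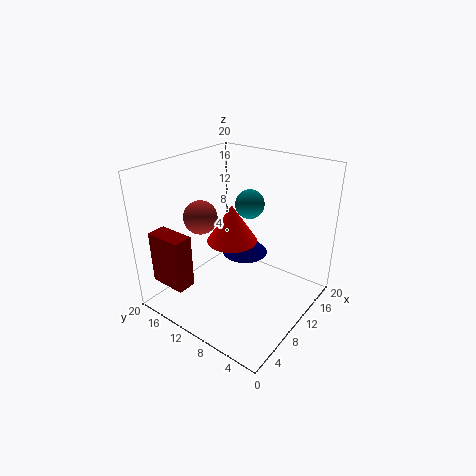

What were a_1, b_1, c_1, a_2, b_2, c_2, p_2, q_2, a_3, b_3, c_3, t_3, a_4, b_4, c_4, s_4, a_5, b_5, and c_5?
a_1 = 9.5
b_1 = 16.5
c_1 = 11.5
a_2 = 0.5
b_2 = 12
c_2 = 5.5
p_2 = 2.5
q_2 = 5
a_3 = 14.5
b_3 = 12
c_3 = 5
t_3 = 3.5
a_4 = 5.5
b_4 = 7.5
c_4 = 12.5
s_4 = 3
a_5 = 12
b_5 = 9.5
c_5 = 14.5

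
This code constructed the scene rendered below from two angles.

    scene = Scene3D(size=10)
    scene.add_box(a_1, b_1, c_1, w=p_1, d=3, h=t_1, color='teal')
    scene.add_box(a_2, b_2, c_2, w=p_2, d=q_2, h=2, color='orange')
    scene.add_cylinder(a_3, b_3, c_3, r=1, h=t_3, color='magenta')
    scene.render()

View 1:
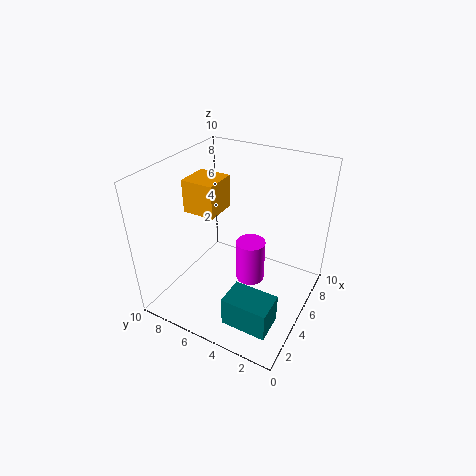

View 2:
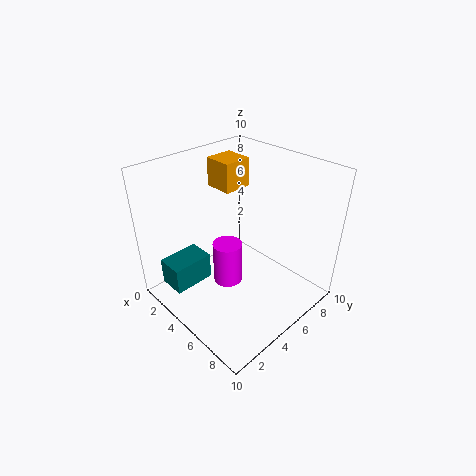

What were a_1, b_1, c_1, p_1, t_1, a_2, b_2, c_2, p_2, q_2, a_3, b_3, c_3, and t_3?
a_1 = 1; b_1 = 1; c_1 = 1; p_1 = 2; t_1 = 2; a_2 = 2; b_2 = 5; c_2 = 8; p_2 = 2; q_2 = 2; a_3 = 5; b_3 = 4; c_3 = 2; t_3 = 3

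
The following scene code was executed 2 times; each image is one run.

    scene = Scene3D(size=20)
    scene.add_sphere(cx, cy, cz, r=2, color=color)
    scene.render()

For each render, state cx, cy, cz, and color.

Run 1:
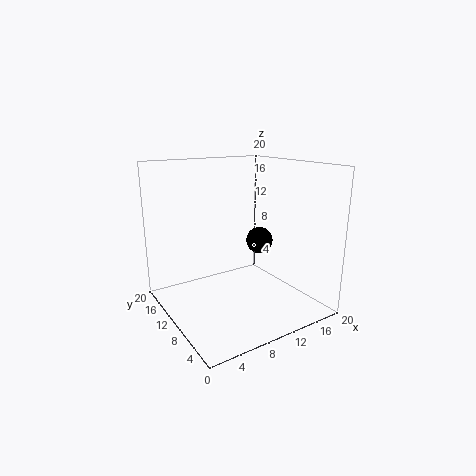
cx = 15, cy = 11.75, cz = 8.25, color = 'black'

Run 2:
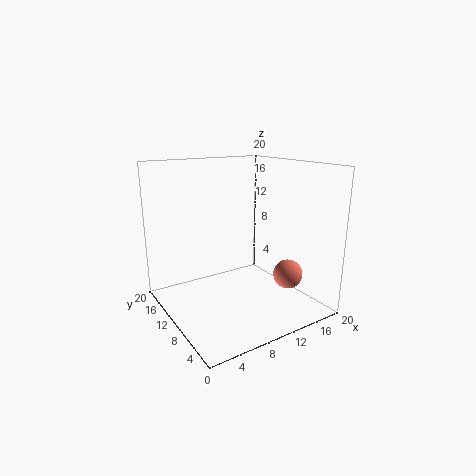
cx = 15, cy = 5, cz = 5.25, color = 'salmon'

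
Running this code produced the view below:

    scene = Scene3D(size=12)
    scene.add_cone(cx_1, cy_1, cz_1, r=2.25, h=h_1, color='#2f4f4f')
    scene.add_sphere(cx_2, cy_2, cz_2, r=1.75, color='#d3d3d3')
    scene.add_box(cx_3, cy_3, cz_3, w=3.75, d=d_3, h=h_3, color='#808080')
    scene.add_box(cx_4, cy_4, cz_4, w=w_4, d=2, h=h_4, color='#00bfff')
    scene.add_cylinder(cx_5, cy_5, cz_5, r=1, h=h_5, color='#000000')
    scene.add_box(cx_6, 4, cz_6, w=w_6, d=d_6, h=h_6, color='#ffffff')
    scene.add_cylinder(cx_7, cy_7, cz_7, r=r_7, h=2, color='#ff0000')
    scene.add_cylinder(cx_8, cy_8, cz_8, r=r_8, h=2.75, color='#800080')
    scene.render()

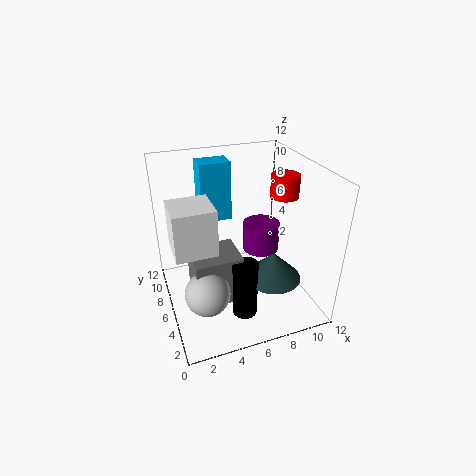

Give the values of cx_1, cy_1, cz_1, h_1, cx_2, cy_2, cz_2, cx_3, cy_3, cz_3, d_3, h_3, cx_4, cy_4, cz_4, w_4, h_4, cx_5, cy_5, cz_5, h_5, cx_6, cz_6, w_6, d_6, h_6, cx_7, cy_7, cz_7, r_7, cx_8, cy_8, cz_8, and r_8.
cx_1 = 8, cy_1 = 3.25, cz_1 = 3.5, h_1 = 2.25, cx_2 = 2.5, cy_2 = 3.25, cz_2 = 3.25, cx_3 = 1.75, cy_3 = 3.25, cz_3 = 1.75, d_3 = 3.25, h_3 = 4, cx_4 = 3.75, cy_4 = 9, cz_4 = 6.25, w_4 = 2.75, h_4 = 5.25, cx_5 = 5.5, cy_5 = 3, cz_5 = 0.75, h_5 = 4.75, cx_6 = 0.5, cz_6 = 6, w_6 = 3.25, d_6 = 3.25, h_6 = 3.75, cx_7 = 10.75, cy_7 = 7.25, cz_7 = 8.5, r_7 = 1.25, cx_8 = 9.5, cy_8 = 9, cz_8 = 2.5, r_8 = 1.75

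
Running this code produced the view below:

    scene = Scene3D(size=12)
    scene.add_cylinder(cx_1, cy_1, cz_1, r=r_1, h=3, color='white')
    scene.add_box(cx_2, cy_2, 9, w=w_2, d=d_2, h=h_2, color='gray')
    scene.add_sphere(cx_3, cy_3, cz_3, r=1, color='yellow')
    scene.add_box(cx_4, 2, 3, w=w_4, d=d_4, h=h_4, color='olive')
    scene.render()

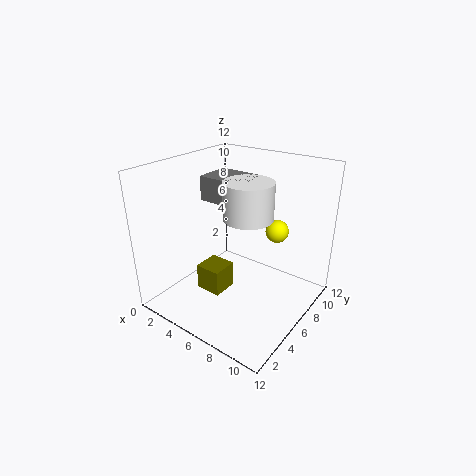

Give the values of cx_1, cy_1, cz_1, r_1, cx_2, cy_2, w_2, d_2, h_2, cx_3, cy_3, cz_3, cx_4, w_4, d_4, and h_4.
cx_1 = 7, cy_1 = 6, cz_1 = 8, r_1 = 2, cx_2 = 3, cy_2 = 5, w_2 = 4, d_2 = 3, h_2 = 2, cx_3 = 8, cy_3 = 9, cz_3 = 6, cx_4 = 5, w_4 = 2, d_4 = 2, h_4 = 2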